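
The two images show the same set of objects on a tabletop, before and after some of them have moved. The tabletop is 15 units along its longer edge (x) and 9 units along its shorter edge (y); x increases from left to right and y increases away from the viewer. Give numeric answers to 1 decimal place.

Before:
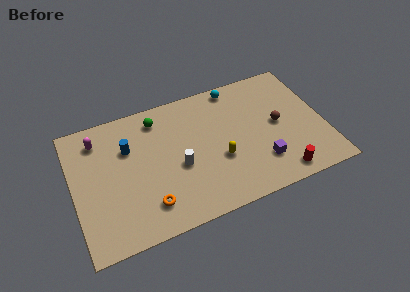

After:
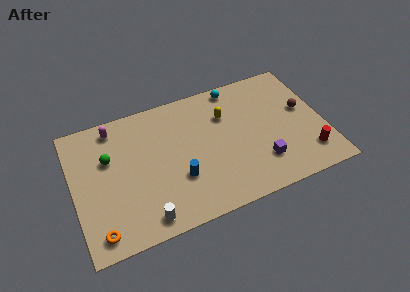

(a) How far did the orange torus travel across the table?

3.1

From (4.2, 1.9) to (1.2, 1.2), the orange torus covered √(3.0² + 0.7²) ≈ 3.1 units.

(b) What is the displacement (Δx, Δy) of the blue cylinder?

(2.7, -3.1)

From the two frames, the blue cylinder sits at roughly (3.4, 6.1) before and (6.1, 3.0) after.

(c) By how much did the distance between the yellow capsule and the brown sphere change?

+0.9

The distance was about 3.9 in the first image and 4.8 in the second, so they moved 0.9 units further apart.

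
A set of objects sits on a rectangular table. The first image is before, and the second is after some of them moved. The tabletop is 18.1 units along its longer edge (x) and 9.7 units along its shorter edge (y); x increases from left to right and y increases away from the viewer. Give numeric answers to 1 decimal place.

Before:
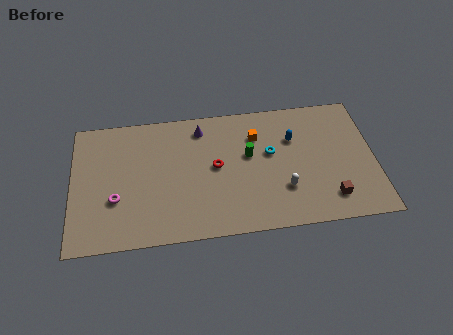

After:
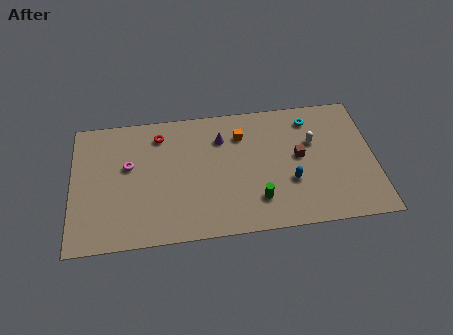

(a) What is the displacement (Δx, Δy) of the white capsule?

(1.9, 3.3)

The white capsule was at about (12.6, 2.9) and moved to about (14.5, 6.2).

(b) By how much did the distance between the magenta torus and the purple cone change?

-1.2

Before: roughly 7.0 units apart; after: 5.8. That's 1.2 units closer together.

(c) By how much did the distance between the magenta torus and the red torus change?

-3.4

Before: roughly 6.2 units apart; after: 2.8. That's 3.4 units closer together.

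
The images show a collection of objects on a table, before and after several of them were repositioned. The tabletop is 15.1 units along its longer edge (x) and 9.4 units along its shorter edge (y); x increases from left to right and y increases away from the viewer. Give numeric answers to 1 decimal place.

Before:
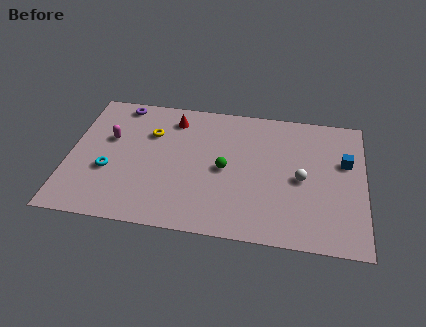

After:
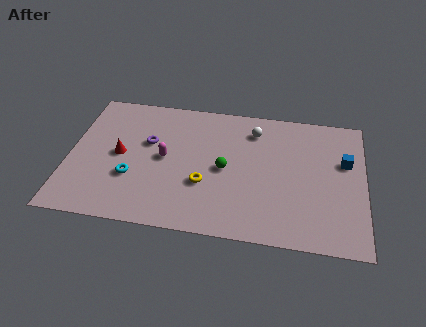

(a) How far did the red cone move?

4.0

The red cone was near (5.2, 7.7) before and (2.6, 4.7) after, so it travelled √(2.6² + 3.0²) ≈ 4.0 units.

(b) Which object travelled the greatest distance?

the yellow torus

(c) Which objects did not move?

the blue cube and the green sphere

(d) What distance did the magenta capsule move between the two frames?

3.1

From (2.0, 5.8) to (4.9, 4.8), the magenta capsule covered √(2.9² + 1.0²) ≈ 3.1 units.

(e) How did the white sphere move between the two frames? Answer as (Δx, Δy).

(-2.5, 3.1)

From the two frames, the white sphere sits at roughly (11.9, 4.4) before and (9.4, 7.5) after.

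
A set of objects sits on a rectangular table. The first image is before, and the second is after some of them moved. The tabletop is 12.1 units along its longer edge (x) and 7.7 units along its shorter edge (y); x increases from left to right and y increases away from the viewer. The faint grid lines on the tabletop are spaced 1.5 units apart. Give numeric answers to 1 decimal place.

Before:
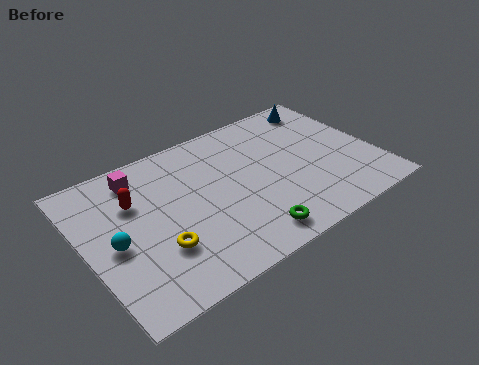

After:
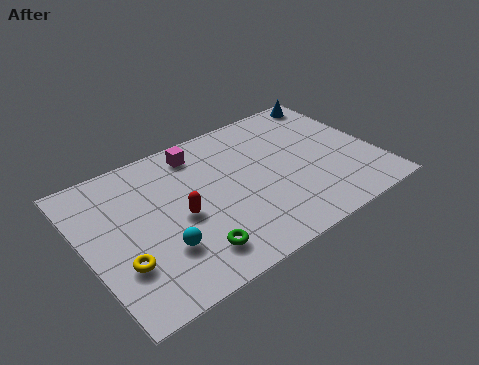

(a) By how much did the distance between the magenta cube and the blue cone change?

-2.0

Before: roughly 8.0 units apart; after: 6.0. That's 2.0 units closer together.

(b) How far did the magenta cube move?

2.5

The magenta cube was near (2.6, 6.4) before and (5.1, 6.5) after, so it travelled √(2.5² + 0.1²) ≈ 2.5 units.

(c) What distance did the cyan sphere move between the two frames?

2.1

The cyan sphere was near (1.1, 3.5) before and (2.8, 2.3) after, so it travelled √(1.7² + 1.2²) ≈ 2.1 units.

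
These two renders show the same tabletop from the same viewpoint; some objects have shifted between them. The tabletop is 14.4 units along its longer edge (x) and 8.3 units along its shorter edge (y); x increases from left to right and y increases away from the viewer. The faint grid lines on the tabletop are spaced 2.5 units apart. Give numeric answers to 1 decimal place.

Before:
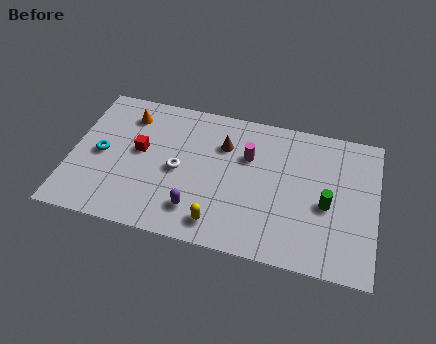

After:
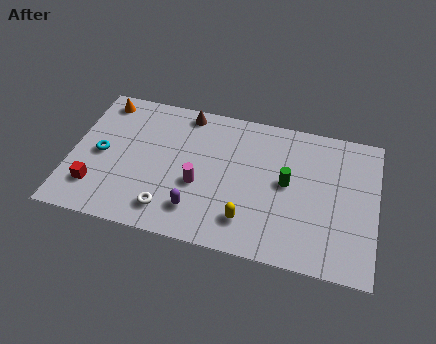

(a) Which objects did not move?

the purple capsule and the cyan torus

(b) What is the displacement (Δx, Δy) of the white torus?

(-0.3, -2.4)

From the two frames, the white torus sits at roughly (5.1, 3.9) before and (4.8, 1.5) after.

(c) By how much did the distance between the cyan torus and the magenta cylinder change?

-2.3

The distance was about 7.1 in the first image and 4.8 in the second, so they moved 2.3 units closer together.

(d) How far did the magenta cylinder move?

3.1

The magenta cylinder was near (8.3, 5.5) before and (6.1, 3.3) after, so it travelled √(2.2² + 2.2²) ≈ 3.1 units.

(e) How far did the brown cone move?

2.4

The brown cone was near (7.1, 5.9) before and (5.2, 7.4) after, so it travelled √(1.9² + 1.5²) ≈ 2.4 units.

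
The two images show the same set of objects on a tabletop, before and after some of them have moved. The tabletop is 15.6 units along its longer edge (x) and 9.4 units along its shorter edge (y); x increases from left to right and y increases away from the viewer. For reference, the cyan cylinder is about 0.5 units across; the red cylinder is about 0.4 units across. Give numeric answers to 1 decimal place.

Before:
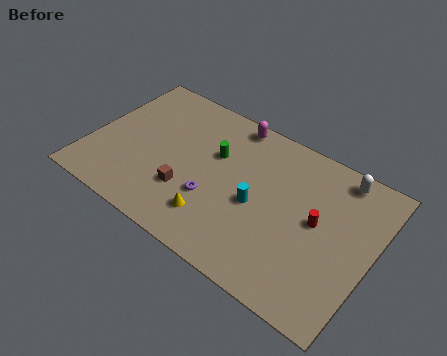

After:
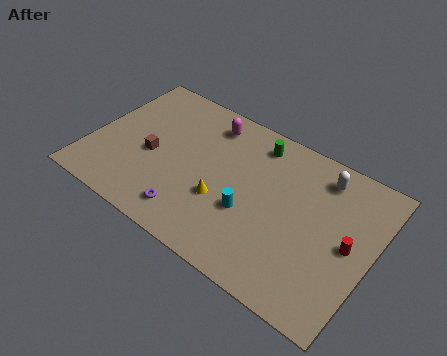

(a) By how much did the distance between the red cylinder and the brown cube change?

+3.8

Before: roughly 7.2 units apart; after: 11.0. That's 3.8 units further apart.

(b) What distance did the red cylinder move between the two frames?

1.8

The red cylinder was near (12.6, 5.0) before and (14.4, 4.6) after, so it travelled √(1.8² + 0.4²) ≈ 1.8 units.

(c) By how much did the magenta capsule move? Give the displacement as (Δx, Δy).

(-1.2, -0.7)

The magenta capsule started near (7.2, 8.5) and ended near (6.0, 7.8).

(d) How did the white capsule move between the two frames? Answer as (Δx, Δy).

(-0.9, -0.5)

The white capsule was at about (13.3, 8.3) and moved to about (12.4, 7.8).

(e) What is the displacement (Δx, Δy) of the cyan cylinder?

(-0.3, -0.7)

The cyan cylinder started near (9.4, 4.2) and ended near (9.1, 3.5).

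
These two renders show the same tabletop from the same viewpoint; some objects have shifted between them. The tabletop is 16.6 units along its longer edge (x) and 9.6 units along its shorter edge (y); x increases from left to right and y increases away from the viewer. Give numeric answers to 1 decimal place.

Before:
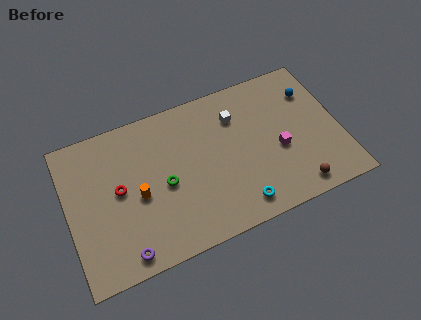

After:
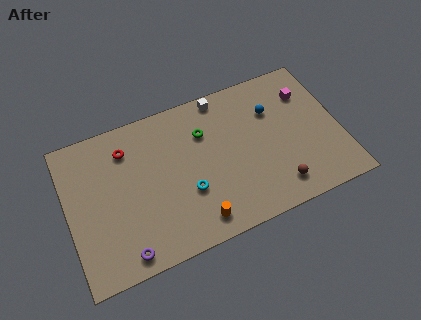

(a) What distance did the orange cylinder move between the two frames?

4.3

The orange cylinder was near (4.2, 4.3) before and (7.4, 1.4) after, so it travelled √(3.2² + 2.9²) ≈ 4.3 units.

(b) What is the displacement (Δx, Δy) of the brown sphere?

(-1.1, 0.5)

The brown sphere was at about (13.5, 1.2) and moved to about (12.4, 1.7).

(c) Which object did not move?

the purple torus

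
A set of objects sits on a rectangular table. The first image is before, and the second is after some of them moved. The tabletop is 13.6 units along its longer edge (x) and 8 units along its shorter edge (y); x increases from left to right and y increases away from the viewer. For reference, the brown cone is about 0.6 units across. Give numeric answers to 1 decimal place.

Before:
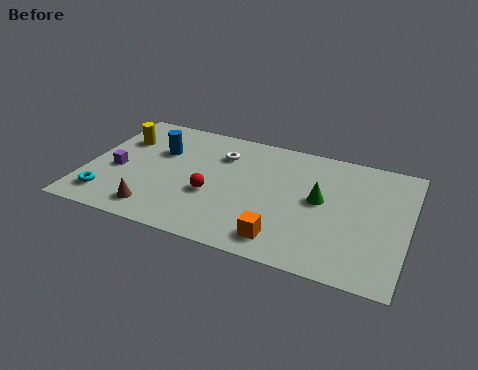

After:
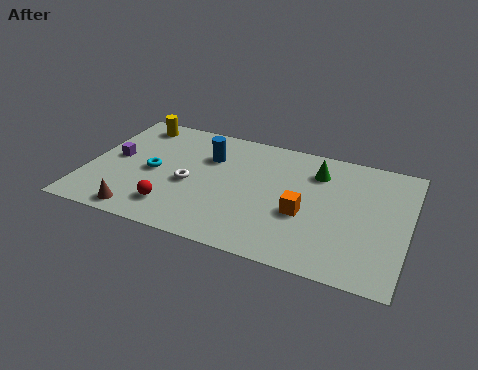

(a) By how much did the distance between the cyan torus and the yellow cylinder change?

-0.8

The distance was about 4.1 in the first image and 3.3 in the second, so they moved 0.8 units closer together.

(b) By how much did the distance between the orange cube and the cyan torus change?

-1.0

Before: roughly 7.5 units apart; after: 6.5. That's 1.0 units closer together.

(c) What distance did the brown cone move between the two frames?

0.7

The brown cone was near (3.2, 1.3) before and (2.6, 0.9) after, so it travelled √(0.6² + 0.4²) ≈ 0.7 units.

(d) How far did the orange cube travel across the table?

2.0

From (8.6, 1.3) to (9.3, 3.2), the orange cube covered √(0.7² + 1.9²) ≈ 2.0 units.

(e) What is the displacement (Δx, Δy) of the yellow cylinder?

(0.4, 1.3)

The yellow cylinder was at about (1.2, 5.6) and moved to about (1.6, 6.9).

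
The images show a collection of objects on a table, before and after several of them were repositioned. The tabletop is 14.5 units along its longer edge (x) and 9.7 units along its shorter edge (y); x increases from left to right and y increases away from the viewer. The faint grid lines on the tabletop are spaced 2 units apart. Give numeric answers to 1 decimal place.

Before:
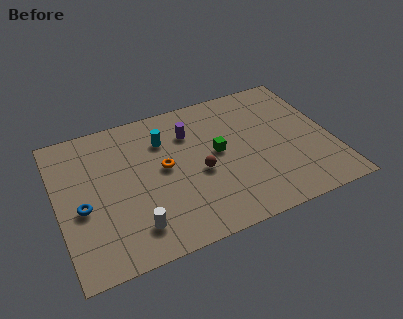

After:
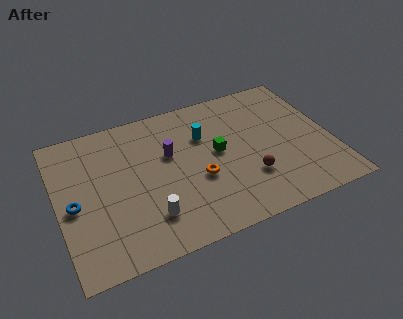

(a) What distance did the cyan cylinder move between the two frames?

2.2

From (5.8, 7.1) to (7.9, 6.6), the cyan cylinder covered √(2.1² + 0.5²) ≈ 2.2 units.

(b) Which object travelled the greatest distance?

the brown sphere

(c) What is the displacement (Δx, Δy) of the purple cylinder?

(-1.2, -1.1)

The purple cylinder was at about (7.2, 7.1) and moved to about (6.0, 6.0).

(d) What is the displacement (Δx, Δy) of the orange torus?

(1.7, -1.4)

From the two frames, the orange torus sits at roughly (5.6, 5.2) before and (7.3, 3.8) after.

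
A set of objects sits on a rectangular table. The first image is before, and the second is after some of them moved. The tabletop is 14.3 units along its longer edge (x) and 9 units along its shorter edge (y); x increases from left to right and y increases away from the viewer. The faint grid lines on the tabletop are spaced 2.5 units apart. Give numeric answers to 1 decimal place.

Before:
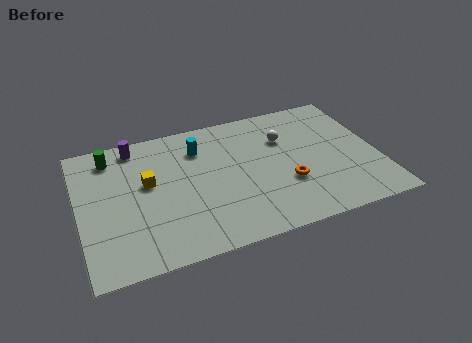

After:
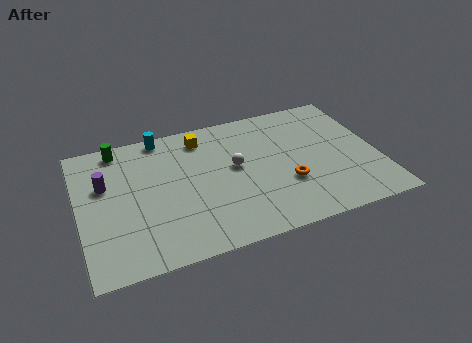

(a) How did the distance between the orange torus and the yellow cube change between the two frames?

-1.1

Before: roughly 6.8 units apart; after: 5.7. That's 1.1 units closer together.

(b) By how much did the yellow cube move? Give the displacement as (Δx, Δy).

(2.8, 2.3)

The yellow cube was at about (3.3, 5.2) and moved to about (6.1, 7.5).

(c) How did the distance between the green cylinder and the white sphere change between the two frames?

-2.2

Before: roughly 8.4 units apart; after: 6.2. That's 2.2 units closer together.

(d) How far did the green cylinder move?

0.6

The green cylinder was near (1.7, 7.5) before and (2.1, 8.0) after, so it travelled √(0.4² + 0.5²) ≈ 0.6 units.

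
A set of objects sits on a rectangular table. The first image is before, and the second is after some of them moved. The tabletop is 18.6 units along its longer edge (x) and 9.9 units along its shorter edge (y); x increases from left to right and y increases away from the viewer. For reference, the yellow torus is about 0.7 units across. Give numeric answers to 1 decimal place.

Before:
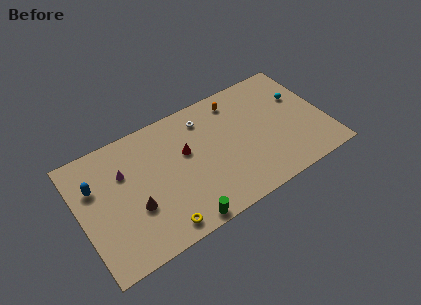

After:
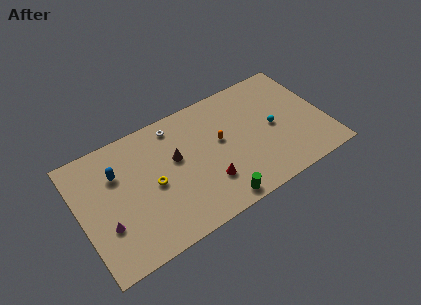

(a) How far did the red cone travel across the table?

3.4

The red cone moved from about (8.1, 6.0) to (9.3, 2.8), a distance of √(1.2² + 3.2²) ≈ 3.4.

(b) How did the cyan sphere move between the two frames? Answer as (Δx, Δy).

(-2.3, -1.6)

The cyan sphere started near (17.0, 6.4) and ended near (14.7, 4.8).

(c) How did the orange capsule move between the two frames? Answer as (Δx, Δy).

(-1.6, -2.7)

The orange capsule was at about (12.3, 8.3) and moved to about (10.7, 5.6).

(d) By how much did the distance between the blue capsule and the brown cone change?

+0.4

The distance was about 4.0 in the first image and 4.4 in the second, so they moved 0.4 units further apart.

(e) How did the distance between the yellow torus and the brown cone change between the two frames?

-0.6

Before: roughly 2.8 units apart; after: 2.2. That's 0.6 units closer together.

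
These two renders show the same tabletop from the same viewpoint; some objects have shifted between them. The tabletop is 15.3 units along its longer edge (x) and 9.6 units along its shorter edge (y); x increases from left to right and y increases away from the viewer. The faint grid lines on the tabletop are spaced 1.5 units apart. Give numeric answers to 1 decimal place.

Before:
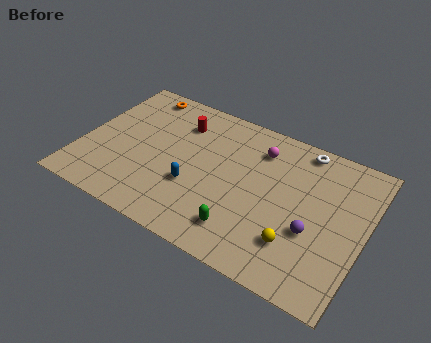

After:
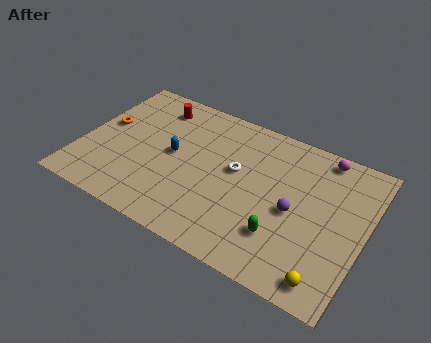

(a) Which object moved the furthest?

the white torus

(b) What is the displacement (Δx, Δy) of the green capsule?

(2.0, 0.7)

The green capsule was at about (9.2, 1.9) and moved to about (11.2, 2.6).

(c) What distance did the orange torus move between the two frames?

3.4

The orange torus was near (2.4, 8.5) before and (1.0, 5.4) after, so it travelled √(1.4² + 3.1²) ≈ 3.4 units.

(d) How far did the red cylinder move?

1.6

The red cylinder moved from about (4.9, 7.3) to (3.4, 7.9), a distance of √(1.5² + 0.6²) ≈ 1.6.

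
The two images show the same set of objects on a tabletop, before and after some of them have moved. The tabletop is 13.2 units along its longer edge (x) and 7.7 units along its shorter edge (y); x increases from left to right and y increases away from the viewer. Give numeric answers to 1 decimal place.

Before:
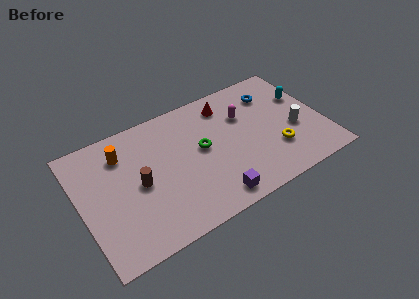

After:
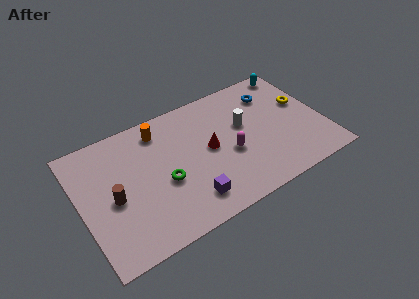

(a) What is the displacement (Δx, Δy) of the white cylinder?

(-2.6, 1.5)

From the two frames, the white cylinder sits at roughly (11.6, 3.1) before and (9.0, 4.6) after.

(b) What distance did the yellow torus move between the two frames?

3.0

From (10.4, 2.3) to (12.3, 4.6), the yellow torus covered √(1.9² + 2.3²) ≈ 3.0 units.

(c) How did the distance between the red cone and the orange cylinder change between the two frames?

-2.4

Before: roughly 5.8 units apart; after: 3.4. That's 2.4 units closer together.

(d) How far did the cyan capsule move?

1.9

From (12.4, 5.0) to (12.2, 6.9), the cyan capsule covered √(0.2² + 1.9²) ≈ 1.9 units.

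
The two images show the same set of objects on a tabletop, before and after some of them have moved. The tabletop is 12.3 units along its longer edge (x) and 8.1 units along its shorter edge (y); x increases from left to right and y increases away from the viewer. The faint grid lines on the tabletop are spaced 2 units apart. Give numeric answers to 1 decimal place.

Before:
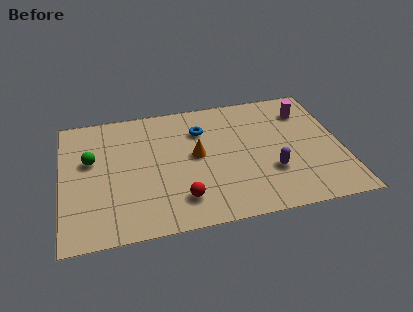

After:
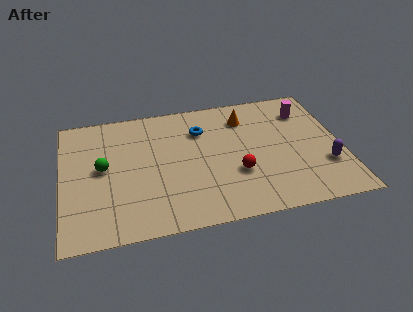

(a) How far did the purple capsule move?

2.4

The purple capsule was near (9.1, 2.6) before and (11.5, 2.5) after, so it travelled √(2.4² + 0.1²) ≈ 2.4 units.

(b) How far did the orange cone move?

3.0

From (5.9, 4.3) to (8.2, 6.3), the orange cone covered √(2.3² + 2.0²) ≈ 3.0 units.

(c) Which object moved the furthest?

the orange cone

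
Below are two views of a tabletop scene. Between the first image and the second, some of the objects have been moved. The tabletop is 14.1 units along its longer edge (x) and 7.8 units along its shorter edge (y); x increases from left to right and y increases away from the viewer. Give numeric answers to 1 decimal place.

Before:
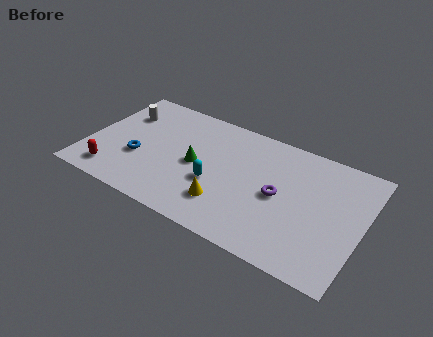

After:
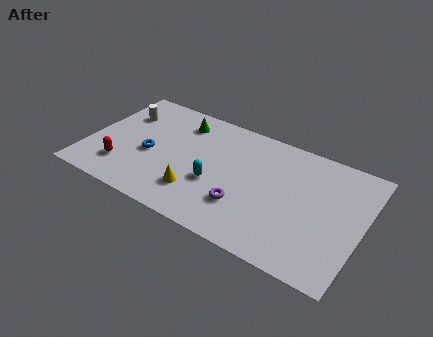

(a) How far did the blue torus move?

0.7

The blue torus moved from about (2.7, 2.9) to (3.2, 3.4), a distance of √(0.5² + 0.5²) ≈ 0.7.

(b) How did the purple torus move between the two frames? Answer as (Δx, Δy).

(-1.6, -1.5)

The purple torus was at about (9.9, 3.8) and moved to about (8.3, 2.3).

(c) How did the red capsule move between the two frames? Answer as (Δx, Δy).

(0.4, 0.6)

From the two frames, the red capsule sits at roughly (1.6, 1.3) before and (2.0, 1.9) after.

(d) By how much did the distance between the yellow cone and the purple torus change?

-0.7

The distance was about 3.1 in the first image and 2.4 in the second, so they moved 0.7 units closer together.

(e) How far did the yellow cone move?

1.5

From (7.4, 2.0) to (5.9, 2.0), the yellow cone covered √(1.5² + 0.0²) ≈ 1.5 units.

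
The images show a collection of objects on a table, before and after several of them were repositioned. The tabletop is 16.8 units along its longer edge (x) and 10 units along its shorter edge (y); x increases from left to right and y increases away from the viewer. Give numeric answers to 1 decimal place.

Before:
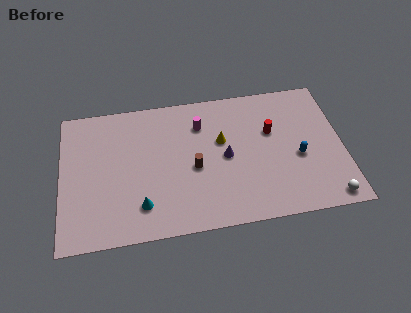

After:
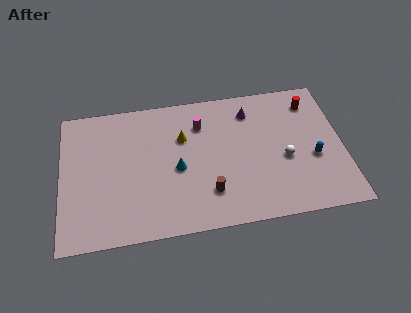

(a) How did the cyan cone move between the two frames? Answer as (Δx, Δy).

(2.2, 2.3)

From the two frames, the cyan cone sits at roughly (4.7, 2.2) before and (6.9, 4.5) after.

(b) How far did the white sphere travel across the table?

4.0

The white sphere was near (15.7, 1.0) before and (13.3, 4.2) after, so it travelled √(2.4² + 3.2²) ≈ 4.0 units.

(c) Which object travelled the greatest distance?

the white sphere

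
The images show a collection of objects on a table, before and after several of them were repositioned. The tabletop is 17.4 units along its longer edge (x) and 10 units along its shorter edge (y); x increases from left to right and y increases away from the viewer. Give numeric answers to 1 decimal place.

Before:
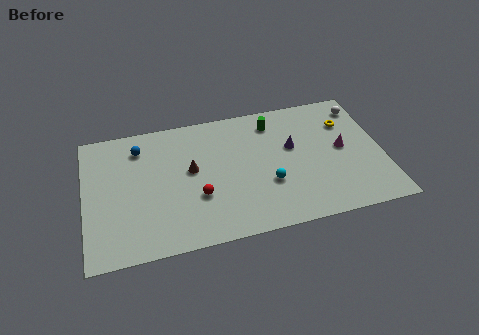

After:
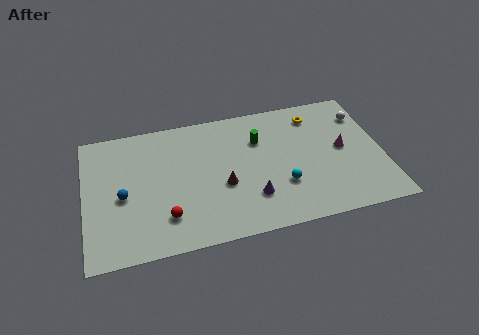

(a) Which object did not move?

the magenta cone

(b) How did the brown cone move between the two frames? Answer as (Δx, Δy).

(1.8, -1.6)

The brown cone started near (6.2, 5.6) and ended near (8.0, 4.0).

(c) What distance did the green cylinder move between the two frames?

1.5

The green cylinder moved from about (11.2, 8.2) to (10.3, 7.0), a distance of √(0.9² + 1.2²) ≈ 1.5.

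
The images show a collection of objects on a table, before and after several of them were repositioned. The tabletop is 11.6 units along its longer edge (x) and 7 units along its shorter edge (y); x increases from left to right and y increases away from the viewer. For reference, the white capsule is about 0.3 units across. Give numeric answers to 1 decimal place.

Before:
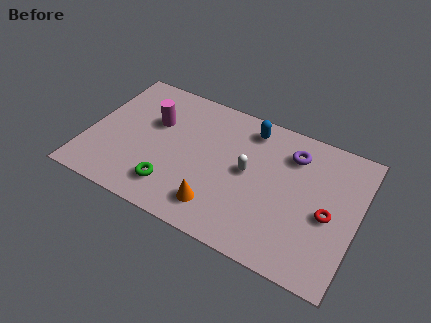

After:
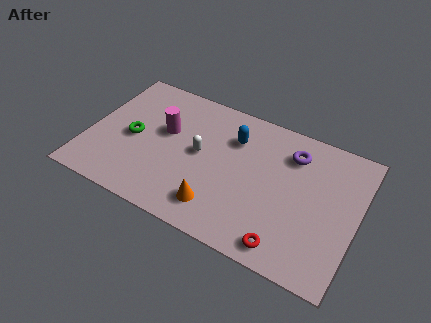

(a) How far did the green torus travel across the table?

2.7

From (3.9, 1.5) to (1.9, 3.3), the green torus covered √(2.0² + 1.8²) ≈ 2.7 units.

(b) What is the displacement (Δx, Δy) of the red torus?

(-1.5, -2.2)

The red torus was at about (10.4, 3.1) and moved to about (8.9, 0.9).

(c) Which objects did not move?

the purple torus and the orange cone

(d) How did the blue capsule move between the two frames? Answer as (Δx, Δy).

(-0.6, -0.8)

The blue capsule started near (6.7, 5.9) and ended near (6.1, 5.1).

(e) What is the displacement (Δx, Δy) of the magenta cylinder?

(0.5, -0.3)

The magenta cylinder started near (2.7, 4.5) and ended near (3.2, 4.2).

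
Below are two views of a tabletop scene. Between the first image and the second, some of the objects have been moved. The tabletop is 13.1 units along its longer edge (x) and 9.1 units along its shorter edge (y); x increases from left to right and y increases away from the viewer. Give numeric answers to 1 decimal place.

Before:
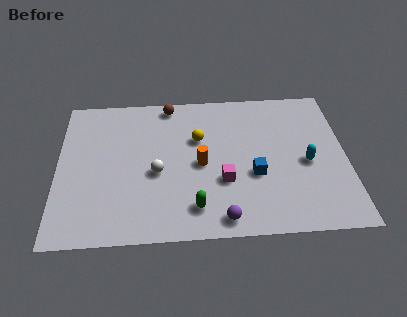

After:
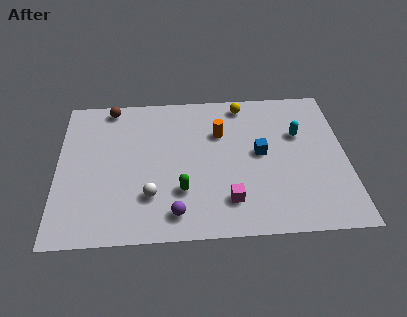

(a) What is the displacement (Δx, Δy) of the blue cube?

(0.3, 1.3)

The blue cube was at about (8.9, 3.5) and moved to about (9.2, 4.8).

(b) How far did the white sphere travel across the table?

1.4

The white sphere moved from about (4.5, 3.9) to (4.2, 2.5), a distance of √(0.3² + 1.4²) ≈ 1.4.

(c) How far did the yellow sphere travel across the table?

3.0

From (6.4, 5.9) to (8.5, 8.0), the yellow sphere covered √(2.1² + 2.1²) ≈ 3.0 units.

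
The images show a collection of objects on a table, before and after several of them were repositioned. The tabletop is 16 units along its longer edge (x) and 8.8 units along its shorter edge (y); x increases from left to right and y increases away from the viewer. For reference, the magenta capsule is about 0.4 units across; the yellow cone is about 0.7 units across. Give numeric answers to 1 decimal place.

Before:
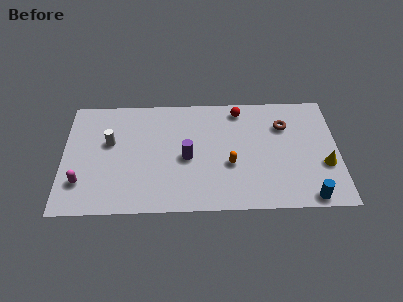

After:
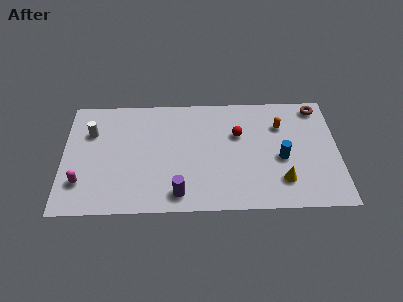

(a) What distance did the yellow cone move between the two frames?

2.7

The yellow cone moved from about (15.2, 3.2) to (12.7, 2.1), a distance of √(2.5² + 1.1²) ≈ 2.7.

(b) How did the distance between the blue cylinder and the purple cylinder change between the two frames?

-1.2

The distance was about 7.7 in the first image and 6.5 in the second, so they moved 1.2 units closer together.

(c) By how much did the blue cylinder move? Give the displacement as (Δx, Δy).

(-1.5, 3.0)

From the two frames, the blue cylinder sits at roughly (14.2, 0.8) before and (12.7, 3.8) after.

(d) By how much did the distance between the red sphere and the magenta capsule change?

-0.9

Before: roughly 10.6 units apart; after: 9.7. That's 0.9 units closer together.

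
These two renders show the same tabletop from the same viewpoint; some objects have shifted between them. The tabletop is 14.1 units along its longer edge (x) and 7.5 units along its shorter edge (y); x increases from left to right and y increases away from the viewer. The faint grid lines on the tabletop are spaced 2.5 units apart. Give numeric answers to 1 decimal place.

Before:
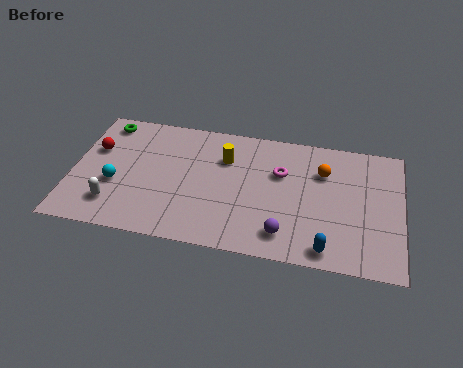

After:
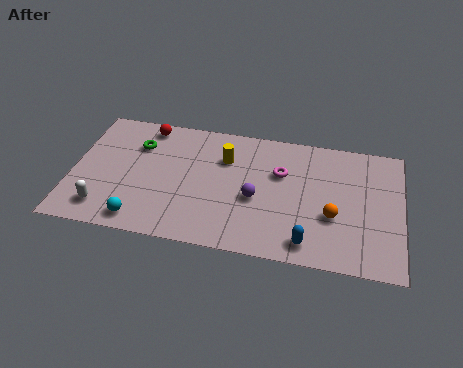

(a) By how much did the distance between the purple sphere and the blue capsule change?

+1.2

Before: roughly 1.9 units apart; after: 3.1. That's 1.2 units further apart.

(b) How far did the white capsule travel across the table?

0.5

The white capsule was near (1.9, 1.7) before and (1.5, 1.4) after, so it travelled √(0.4² + 0.3²) ≈ 0.5 units.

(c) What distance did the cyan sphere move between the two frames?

2.2

From (1.9, 2.9) to (3.1, 1.0), the cyan sphere covered √(1.2² + 1.9²) ≈ 2.2 units.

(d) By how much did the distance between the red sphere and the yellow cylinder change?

-1.9

Before: roughly 5.6 units apart; after: 3.7. That's 1.9 units closer together.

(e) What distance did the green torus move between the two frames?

1.9

The green torus was near (1.2, 6.5) before and (2.7, 5.4) after, so it travelled √(1.5² + 1.1²) ≈ 1.9 units.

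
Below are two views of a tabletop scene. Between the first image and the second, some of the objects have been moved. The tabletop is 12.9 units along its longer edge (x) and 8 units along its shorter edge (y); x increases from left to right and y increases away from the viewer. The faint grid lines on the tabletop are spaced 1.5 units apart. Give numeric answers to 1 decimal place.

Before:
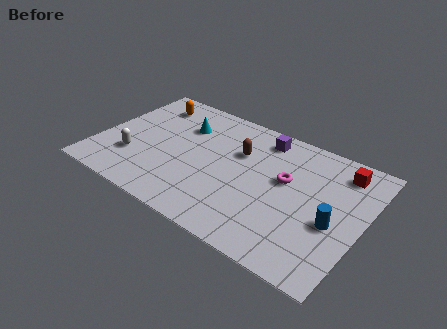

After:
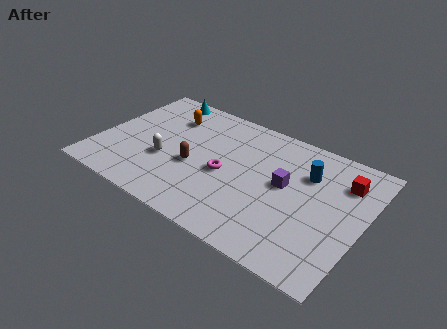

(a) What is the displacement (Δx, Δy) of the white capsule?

(1.5, 0.6)

The white capsule was at about (1.9, 2.4) and moved to about (3.4, 3.0).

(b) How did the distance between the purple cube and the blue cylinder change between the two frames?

-3.8

The distance was about 5.3 in the first image and 1.5 in the second, so they moved 3.8 units closer together.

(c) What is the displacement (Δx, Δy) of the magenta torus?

(-2.8, -1.1)

The magenta torus was at about (9.1, 4.7) and moved to about (6.3, 3.6).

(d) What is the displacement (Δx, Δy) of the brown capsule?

(-1.9, -2.0)

From the two frames, the brown capsule sits at roughly (6.7, 5.3) before and (4.8, 3.3) after.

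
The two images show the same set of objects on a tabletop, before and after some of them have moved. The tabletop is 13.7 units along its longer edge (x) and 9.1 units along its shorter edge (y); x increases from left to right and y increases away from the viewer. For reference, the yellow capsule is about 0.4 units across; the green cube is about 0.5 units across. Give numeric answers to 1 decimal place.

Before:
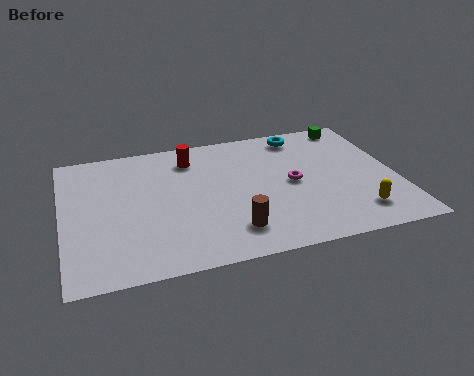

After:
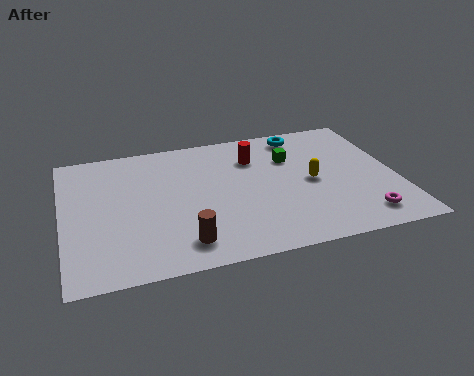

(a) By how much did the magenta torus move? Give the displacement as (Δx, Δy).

(2.6, -3.0)

The magenta torus started near (9.4, 4.5) and ended near (12.0, 1.5).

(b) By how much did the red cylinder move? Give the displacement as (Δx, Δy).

(2.6, -0.6)

The red cylinder was at about (5.4, 7.3) and moved to about (8.0, 6.7).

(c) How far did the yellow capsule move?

3.1

The yellow capsule was near (11.8, 1.8) before and (10.2, 4.4) after, so it travelled √(1.6² + 2.6²) ≈ 3.1 units.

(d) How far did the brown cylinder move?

2.0

The brown cylinder was near (6.7, 1.9) before and (4.7, 1.6) after, so it travelled √(2.0² + 0.3²) ≈ 2.0 units.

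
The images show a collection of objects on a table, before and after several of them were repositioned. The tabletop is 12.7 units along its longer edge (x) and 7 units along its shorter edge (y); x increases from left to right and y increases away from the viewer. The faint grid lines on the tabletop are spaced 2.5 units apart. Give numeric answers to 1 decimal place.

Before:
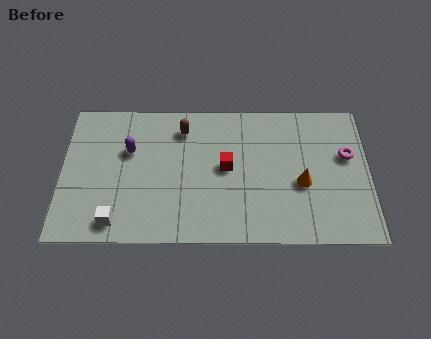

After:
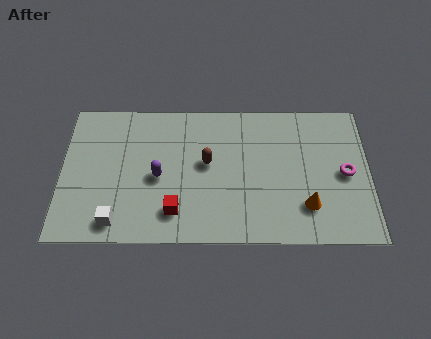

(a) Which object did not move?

the white cube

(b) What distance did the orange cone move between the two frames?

1.1

The orange cone was near (9.9, 2.9) before and (10.1, 1.8) after, so it travelled √(0.2² + 1.1²) ≈ 1.1 units.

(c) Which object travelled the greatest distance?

the red cube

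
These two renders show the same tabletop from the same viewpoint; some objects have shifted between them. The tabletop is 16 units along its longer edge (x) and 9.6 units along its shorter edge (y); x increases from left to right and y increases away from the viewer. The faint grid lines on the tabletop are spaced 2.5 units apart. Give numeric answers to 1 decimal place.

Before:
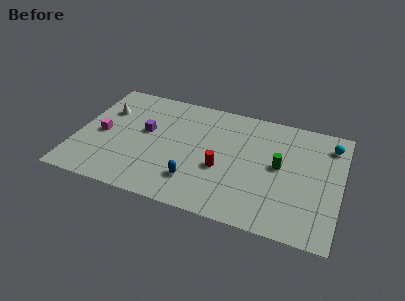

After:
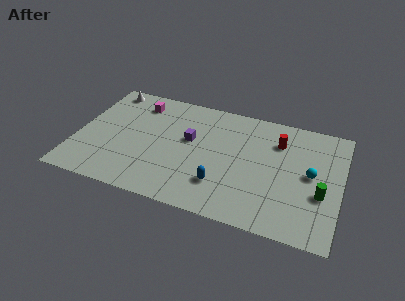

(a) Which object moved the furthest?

the red cylinder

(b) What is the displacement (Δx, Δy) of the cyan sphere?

(-1.0, -2.8)

The cyan sphere was at about (15.2, 7.8) and moved to about (14.2, 5.0).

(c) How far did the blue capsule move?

1.6

From (7.4, 2.3) to (9.0, 2.5), the blue capsule covered √(1.6² + 0.2²) ≈ 1.6 units.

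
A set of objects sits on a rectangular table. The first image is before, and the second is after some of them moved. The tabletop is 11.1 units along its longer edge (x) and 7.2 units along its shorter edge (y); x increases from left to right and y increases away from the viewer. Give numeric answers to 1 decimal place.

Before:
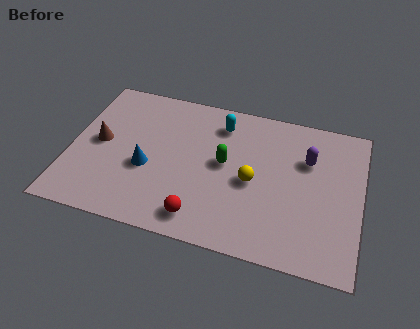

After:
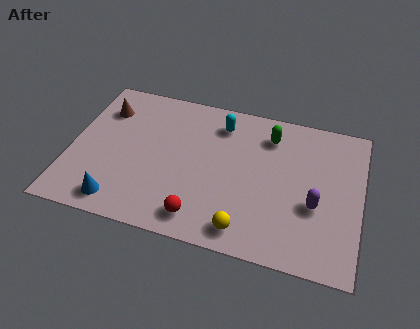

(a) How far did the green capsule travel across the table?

2.4

The green capsule moved from about (5.9, 3.9) to (7.5, 5.7), a distance of √(1.6² + 1.8²) ≈ 2.4.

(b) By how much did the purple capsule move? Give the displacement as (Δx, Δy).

(0.4, -2.1)

From the two frames, the purple capsule sits at roughly (9.0, 4.9) before and (9.4, 2.8) after.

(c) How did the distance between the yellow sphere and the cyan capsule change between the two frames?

+2.1

The distance was about 2.9 in the first image and 5.0 in the second, so they moved 2.1 units further apart.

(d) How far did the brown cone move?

1.7

The brown cone was near (1.1, 3.7) before and (1.1, 5.4) after, so it travelled √(0.0² + 1.7²) ≈ 1.7 units.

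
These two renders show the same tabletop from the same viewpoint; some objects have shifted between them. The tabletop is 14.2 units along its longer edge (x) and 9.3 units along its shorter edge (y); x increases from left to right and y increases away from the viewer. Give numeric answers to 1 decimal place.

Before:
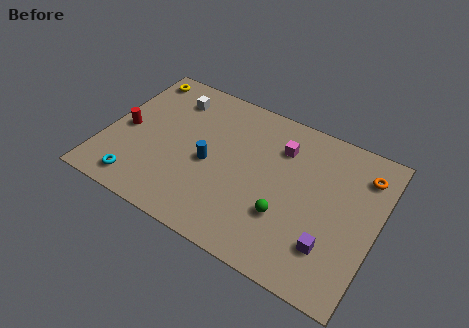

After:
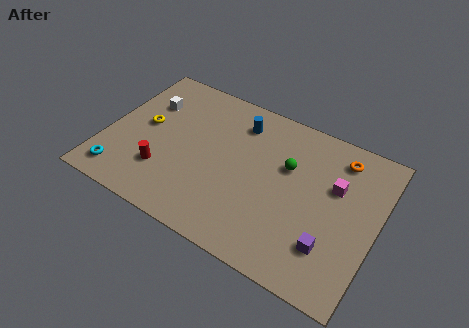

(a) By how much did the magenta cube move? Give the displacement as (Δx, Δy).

(3.0, -1.0)

The magenta cube started near (8.9, 6.9) and ended near (11.9, 5.9).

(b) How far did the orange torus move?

1.4

The orange torus was near (13.2, 7.3) before and (11.9, 7.7) after, so it travelled √(1.3² + 0.4²) ≈ 1.4 units.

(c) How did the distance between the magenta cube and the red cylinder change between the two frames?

+0.9

Before: roughly 8.3 units apart; after: 9.2. That's 0.9 units further apart.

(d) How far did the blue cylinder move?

3.4

The blue cylinder was near (5.5, 4.2) before and (6.6, 7.4) after, so it travelled √(1.1² + 3.2²) ≈ 3.4 units.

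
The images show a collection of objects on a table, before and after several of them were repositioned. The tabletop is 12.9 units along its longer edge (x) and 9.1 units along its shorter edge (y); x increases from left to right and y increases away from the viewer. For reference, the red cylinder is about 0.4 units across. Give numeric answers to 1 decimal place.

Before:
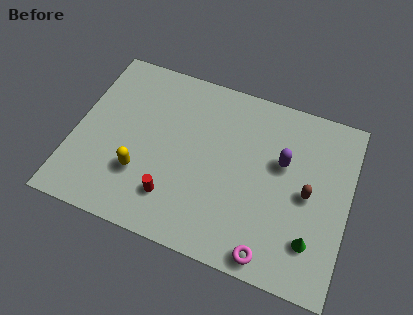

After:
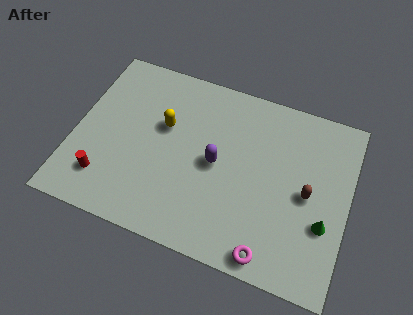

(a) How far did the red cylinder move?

3.2

From (4.9, 2.1) to (1.7, 2.0), the red cylinder covered √(3.2² + 0.1²) ≈ 3.2 units.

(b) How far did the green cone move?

1.1

From (11.4, 2.2) to (11.9, 3.2), the green cone covered √(0.5² + 1.0²) ≈ 1.1 units.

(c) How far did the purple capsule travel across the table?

3.2

The purple capsule moved from about (9.7, 5.6) to (6.7, 4.5), a distance of √(3.0² + 1.1²) ≈ 3.2.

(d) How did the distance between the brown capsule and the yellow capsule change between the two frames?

-0.9

Before: roughly 7.9 units apart; after: 7.0. That's 0.9 units closer together.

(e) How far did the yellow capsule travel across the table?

2.9

The yellow capsule was near (3.3, 2.8) before and (4.1, 5.6) after, so it travelled √(0.8² + 2.8²) ≈ 2.9 units.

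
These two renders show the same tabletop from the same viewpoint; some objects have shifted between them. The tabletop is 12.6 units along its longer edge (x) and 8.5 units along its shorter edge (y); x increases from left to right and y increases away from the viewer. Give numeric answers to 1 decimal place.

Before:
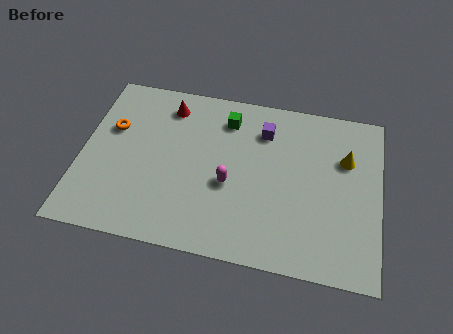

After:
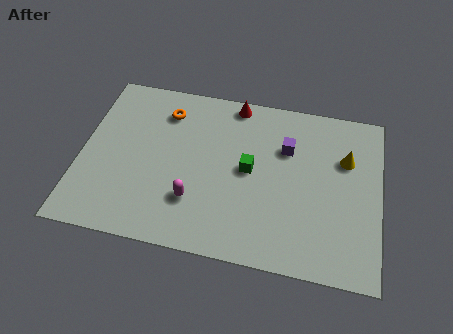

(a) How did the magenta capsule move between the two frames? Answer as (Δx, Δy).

(-1.4, -1.1)

The magenta capsule started near (6.3, 3.5) and ended near (4.9, 2.4).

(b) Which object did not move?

the yellow cone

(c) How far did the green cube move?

2.6

The green cube moved from about (6.0, 6.8) to (7.1, 4.4), a distance of √(1.1² + 2.4²) ≈ 2.6.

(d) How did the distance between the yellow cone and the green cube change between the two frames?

-1.0

The distance was about 5.2 in the first image and 4.2 in the second, so they moved 1.0 units closer together.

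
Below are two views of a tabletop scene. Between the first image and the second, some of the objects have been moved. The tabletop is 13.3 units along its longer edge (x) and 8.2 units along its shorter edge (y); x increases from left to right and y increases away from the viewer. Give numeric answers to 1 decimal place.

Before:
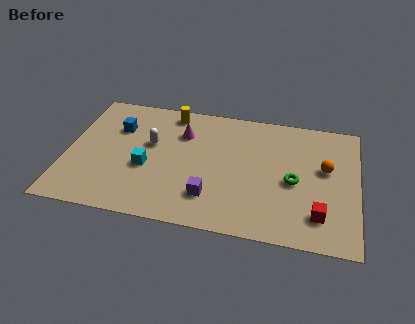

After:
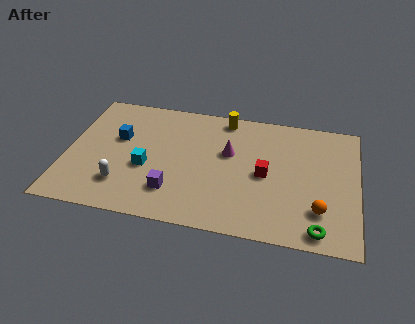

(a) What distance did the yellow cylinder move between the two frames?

2.5

The yellow cylinder moved from about (4.6, 7.2) to (7.1, 7.3), a distance of √(2.5² + 0.1²) ≈ 2.5.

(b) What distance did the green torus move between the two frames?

3.0

The green torus moved from about (10.4, 3.7) to (11.6, 0.9), a distance of √(1.2² + 2.8²) ≈ 3.0.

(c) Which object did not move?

the cyan cube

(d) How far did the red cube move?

3.3

The red cube was near (11.6, 1.8) before and (9.1, 3.9) after, so it travelled √(2.5² + 2.1²) ≈ 3.3 units.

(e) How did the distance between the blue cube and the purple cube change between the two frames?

-1.8

The distance was about 5.8 in the first image and 4.0 in the second, so they moved 1.8 units closer together.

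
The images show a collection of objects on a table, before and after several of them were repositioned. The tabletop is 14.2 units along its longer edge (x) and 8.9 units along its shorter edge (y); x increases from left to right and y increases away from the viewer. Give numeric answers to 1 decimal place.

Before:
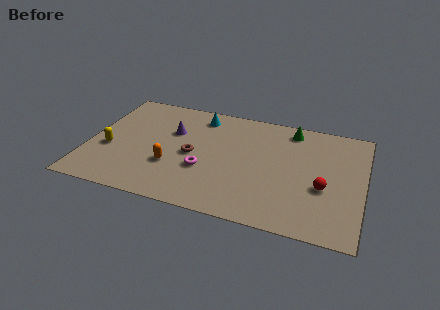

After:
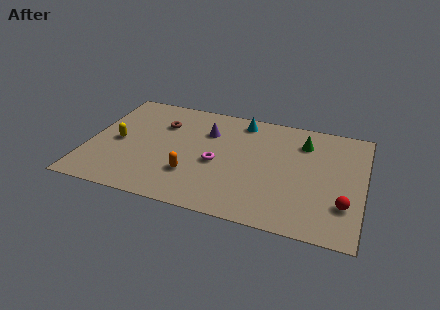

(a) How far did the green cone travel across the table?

1.1

From (10.3, 7.7) to (11.0, 6.8), the green cone covered √(0.7² + 0.9²) ≈ 1.1 units.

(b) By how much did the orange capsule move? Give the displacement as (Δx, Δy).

(1.1, -0.4)

From the two frames, the orange capsule sits at roughly (4.4, 3.0) before and (5.5, 2.6) after.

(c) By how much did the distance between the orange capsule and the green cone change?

-0.6

The distance was about 7.5 in the first image and 6.9 in the second, so they moved 0.6 units closer together.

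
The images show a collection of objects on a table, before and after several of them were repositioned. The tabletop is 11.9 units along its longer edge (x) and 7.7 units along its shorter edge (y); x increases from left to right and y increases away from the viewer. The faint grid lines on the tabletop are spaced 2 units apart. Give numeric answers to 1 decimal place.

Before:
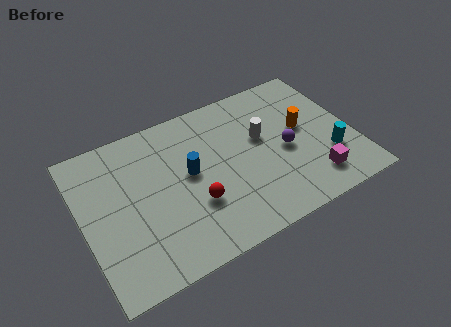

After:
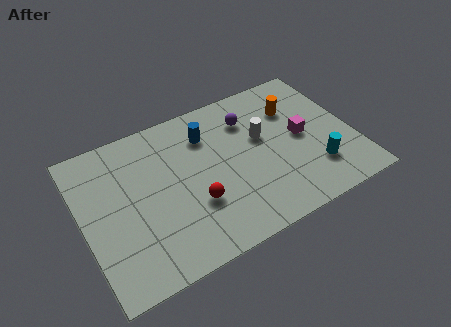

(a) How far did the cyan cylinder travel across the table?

0.8

From (10.7, 2.4) to (10.0, 2.0), the cyan cylinder covered √(0.7² + 0.4²) ≈ 0.8 units.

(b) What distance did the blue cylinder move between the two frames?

1.9

The blue cylinder was near (4.7, 4.2) before and (5.7, 5.8) after, so it travelled √(1.0² + 1.6²) ≈ 1.9 units.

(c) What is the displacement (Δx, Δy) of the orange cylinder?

(-0.2, 1.2)

From the two frames, the orange cylinder sits at roughly (9.8, 4.3) before and (9.6, 5.5) after.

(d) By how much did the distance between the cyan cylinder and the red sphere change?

-0.7

They were about 6.0 units apart before and 5.3 after — 0.7 units closer together.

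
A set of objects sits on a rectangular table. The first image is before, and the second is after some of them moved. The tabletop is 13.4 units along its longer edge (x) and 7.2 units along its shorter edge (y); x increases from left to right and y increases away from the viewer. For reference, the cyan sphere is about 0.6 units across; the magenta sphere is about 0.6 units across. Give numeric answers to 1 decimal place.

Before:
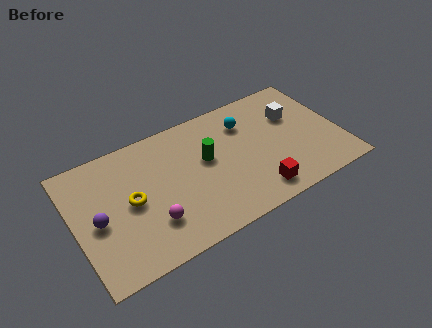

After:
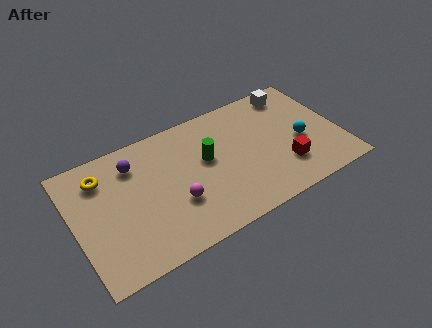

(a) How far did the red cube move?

1.8

The red cube moved from about (8.8, 1.2) to (10.4, 2.0), a distance of √(1.6² + 0.8²) ≈ 1.8.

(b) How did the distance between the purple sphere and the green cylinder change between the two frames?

-1.9

Before: roughly 5.7 units apart; after: 3.8. That's 1.9 units closer together.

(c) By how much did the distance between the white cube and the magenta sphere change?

-0.6

Before: roughly 8.2 units apart; after: 7.6. That's 0.6 units closer together.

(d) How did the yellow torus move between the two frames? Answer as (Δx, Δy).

(-1.2, 2.0)

The yellow torus was at about (2.8, 3.6) and moved to about (1.6, 5.6).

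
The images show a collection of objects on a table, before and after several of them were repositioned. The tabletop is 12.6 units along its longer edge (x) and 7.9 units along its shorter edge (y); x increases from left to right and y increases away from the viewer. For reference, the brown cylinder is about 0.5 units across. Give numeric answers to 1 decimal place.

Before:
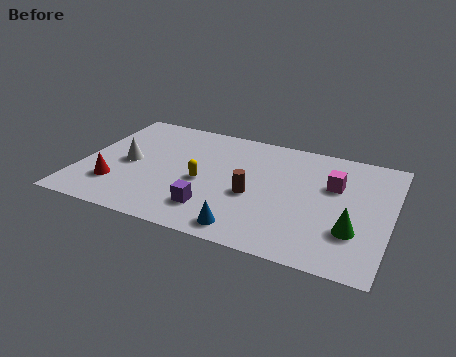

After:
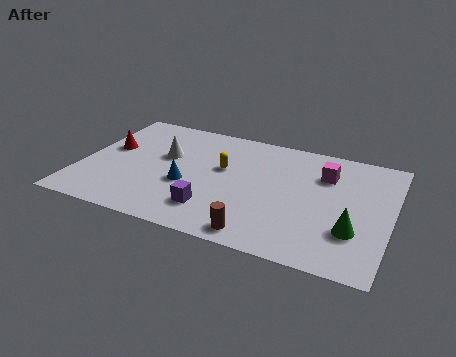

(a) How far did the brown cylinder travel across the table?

2.5

The brown cylinder moved from about (7.1, 3.3) to (7.6, 0.9), a distance of √(0.5² + 2.4²) ≈ 2.5.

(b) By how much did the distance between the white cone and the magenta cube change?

-1.8

They were about 8.4 units apart before and 6.6 after — 1.8 units closer together.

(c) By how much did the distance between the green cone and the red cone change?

+0.8

Before: roughly 9.6 units apart; after: 10.4. That's 0.8 units further apart.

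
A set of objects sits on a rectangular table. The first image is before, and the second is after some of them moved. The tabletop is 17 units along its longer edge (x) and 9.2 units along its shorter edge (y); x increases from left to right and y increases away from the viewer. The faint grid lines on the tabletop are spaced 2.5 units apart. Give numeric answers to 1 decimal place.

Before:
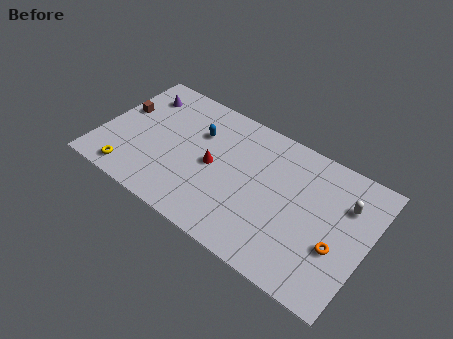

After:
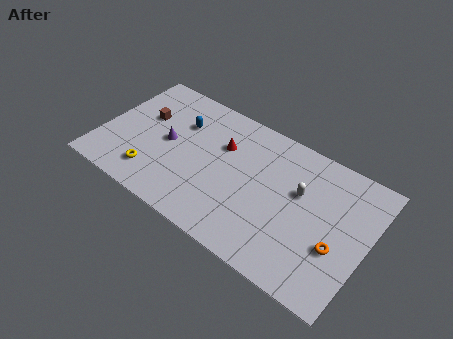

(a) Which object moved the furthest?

the purple cone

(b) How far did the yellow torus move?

1.5

From (2.4, 1.2) to (3.7, 1.9), the yellow torus covered √(1.3² + 0.7²) ≈ 1.5 units.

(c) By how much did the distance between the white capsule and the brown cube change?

-4.2

Before: roughly 14.4 units apart; after: 10.2. That's 4.2 units closer together.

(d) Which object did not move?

the orange torus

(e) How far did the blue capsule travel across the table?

1.2

The blue capsule moved from about (5.9, 6.3) to (4.7, 6.4), a distance of √(1.2² + 0.1²) ≈ 1.2.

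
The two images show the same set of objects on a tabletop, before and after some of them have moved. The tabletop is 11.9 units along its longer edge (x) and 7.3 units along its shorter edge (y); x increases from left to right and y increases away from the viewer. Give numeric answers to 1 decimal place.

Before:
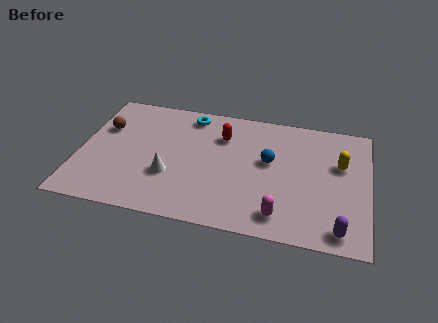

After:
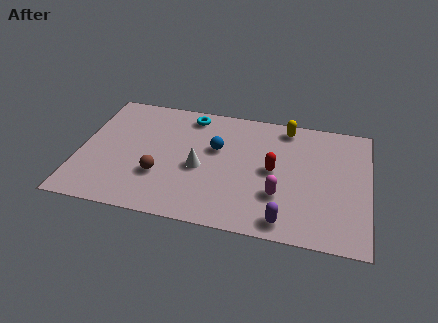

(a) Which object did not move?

the cyan torus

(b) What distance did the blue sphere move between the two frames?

2.2

From (7.8, 4.2) to (5.6, 4.5), the blue sphere covered √(2.2² + 0.3²) ≈ 2.2 units.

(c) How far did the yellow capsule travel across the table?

2.9

The yellow capsule moved from about (10.7, 4.6) to (8.4, 6.4), a distance of √(2.3² + 1.8²) ≈ 2.9.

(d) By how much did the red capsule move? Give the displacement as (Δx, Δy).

(2.2, -1.6)

The red capsule started near (5.8, 5.3) and ended near (8.0, 3.7).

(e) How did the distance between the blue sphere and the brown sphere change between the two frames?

-3.9

Before: roughly 6.9 units apart; after: 3.0. That's 3.9 units closer together.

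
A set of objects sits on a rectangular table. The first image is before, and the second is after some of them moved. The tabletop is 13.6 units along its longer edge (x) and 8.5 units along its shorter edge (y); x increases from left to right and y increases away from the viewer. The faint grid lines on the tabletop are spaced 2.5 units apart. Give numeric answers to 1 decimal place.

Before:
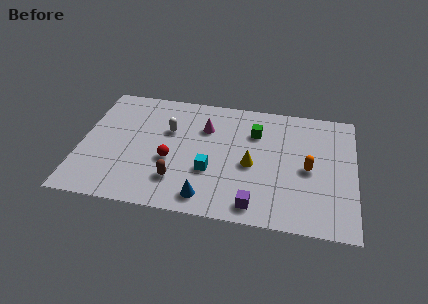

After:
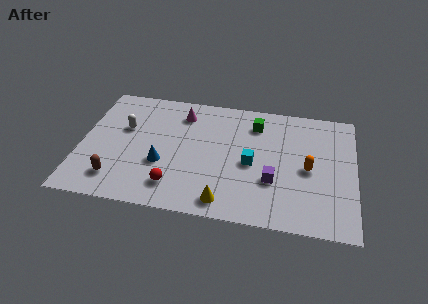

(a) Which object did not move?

the orange capsule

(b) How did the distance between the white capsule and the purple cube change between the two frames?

+1.6

They were about 6.3 units apart before and 7.9 after — 1.6 units further apart.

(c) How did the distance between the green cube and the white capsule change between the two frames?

+2.3

Before: roughly 4.3 units apart; after: 6.6. That's 2.3 units further apart.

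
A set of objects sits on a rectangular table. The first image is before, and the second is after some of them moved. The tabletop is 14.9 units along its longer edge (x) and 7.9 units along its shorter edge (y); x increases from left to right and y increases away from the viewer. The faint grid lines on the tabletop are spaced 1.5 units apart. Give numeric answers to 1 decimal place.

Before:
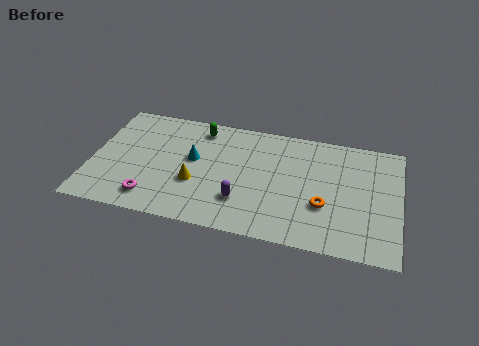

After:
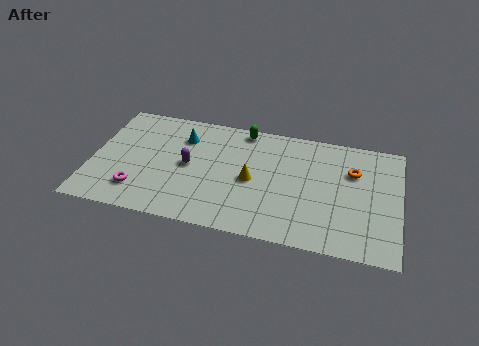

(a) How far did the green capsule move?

2.1

The green capsule moved from about (5.1, 6.7) to (7.2, 7.1), a distance of √(2.1² + 0.4²) ≈ 2.1.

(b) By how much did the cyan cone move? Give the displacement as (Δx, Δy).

(-0.6, 1.4)

From the two frames, the cyan cone sits at roughly (4.9, 4.5) before and (4.3, 5.9) after.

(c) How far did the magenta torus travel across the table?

0.8

From (3.1, 1.4) to (2.4, 1.8), the magenta torus covered √(0.7² + 0.4²) ≈ 0.8 units.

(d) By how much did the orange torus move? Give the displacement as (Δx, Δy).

(1.3, 2.6)

The orange torus started near (11.3, 2.8) and ended near (12.6, 5.4).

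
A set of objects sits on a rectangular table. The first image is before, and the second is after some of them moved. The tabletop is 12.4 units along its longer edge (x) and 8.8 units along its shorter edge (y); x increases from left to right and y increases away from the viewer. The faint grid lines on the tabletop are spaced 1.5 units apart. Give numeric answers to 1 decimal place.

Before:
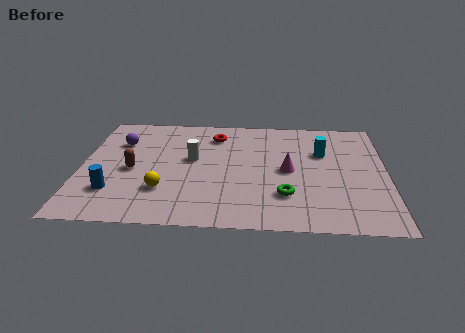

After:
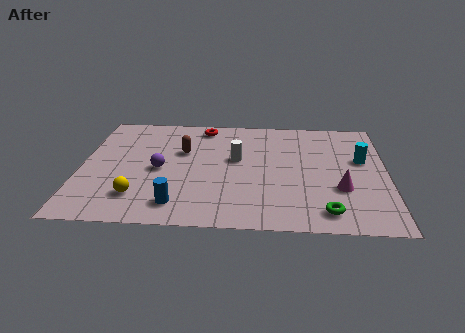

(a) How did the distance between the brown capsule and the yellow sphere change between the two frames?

+2.0

Before: roughly 2.0 units apart; after: 4.0. That's 2.0 units further apart.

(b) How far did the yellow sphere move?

1.1

From (3.4, 2.5) to (2.4, 2.0), the yellow sphere covered √(1.0² + 0.5²) ≈ 1.1 units.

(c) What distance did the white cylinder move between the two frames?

1.8

The white cylinder moved from about (4.5, 5.0) to (6.3, 5.1), a distance of √(1.8² + 0.1²) ≈ 1.8.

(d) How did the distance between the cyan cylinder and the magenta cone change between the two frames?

+0.4

Before: roughly 2.1 units apart; after: 2.5. That's 0.4 units further apart.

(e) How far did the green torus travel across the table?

1.9

The green torus was near (8.3, 2.4) before and (9.9, 1.3) after, so it travelled √(1.6² + 1.1²) ≈ 1.9 units.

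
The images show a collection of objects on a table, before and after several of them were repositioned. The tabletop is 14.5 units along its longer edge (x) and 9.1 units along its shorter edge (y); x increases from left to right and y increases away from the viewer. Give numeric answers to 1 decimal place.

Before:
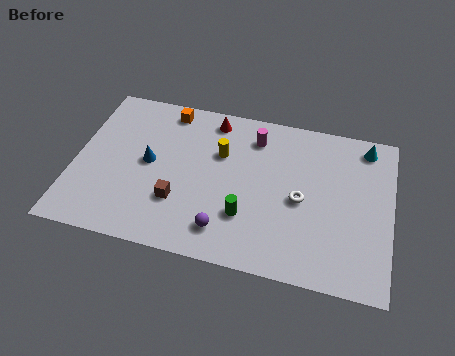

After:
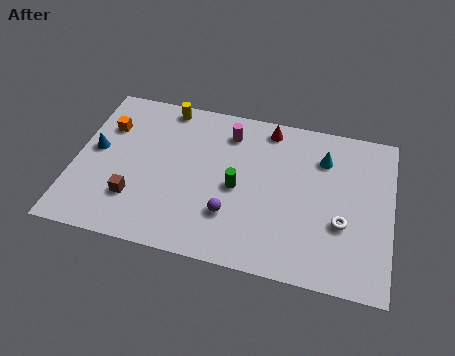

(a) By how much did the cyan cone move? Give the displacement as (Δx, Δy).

(-1.9, -1.1)

From the two frames, the cyan cone sits at roughly (13.2, 7.9) before and (11.3, 6.8) after.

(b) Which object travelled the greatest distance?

the yellow cylinder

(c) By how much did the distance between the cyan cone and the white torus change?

-1.0

The distance was about 4.6 in the first image and 3.6 in the second, so they moved 1.0 units closer together.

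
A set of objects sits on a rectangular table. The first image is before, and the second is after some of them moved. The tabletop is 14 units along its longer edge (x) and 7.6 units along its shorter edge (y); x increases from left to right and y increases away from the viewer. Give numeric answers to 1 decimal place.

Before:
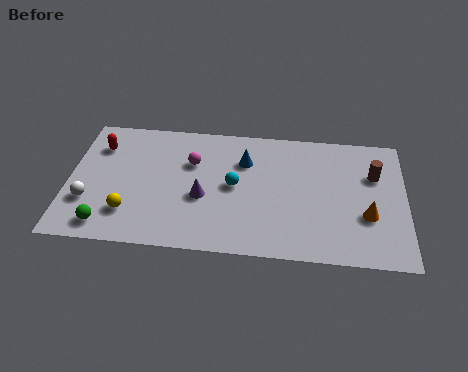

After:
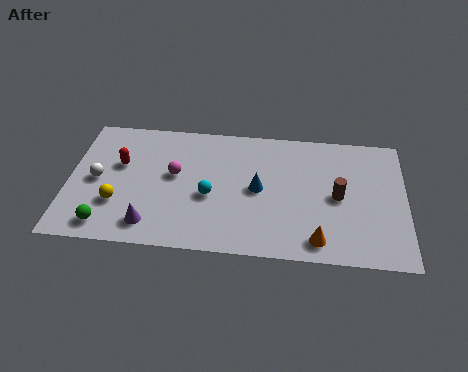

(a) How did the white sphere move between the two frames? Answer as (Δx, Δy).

(0.3, 1.3)

The white sphere was at about (0.9, 2.4) and moved to about (1.2, 3.7).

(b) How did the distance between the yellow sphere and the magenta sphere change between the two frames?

-1.1

The distance was about 4.1 in the first image and 3.0 in the second, so they moved 1.1 units closer together.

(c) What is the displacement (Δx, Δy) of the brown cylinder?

(-1.5, -1.4)

The brown cylinder was at about (12.7, 5.1) and moved to about (11.2, 3.7).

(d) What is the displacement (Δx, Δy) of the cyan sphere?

(-1.0, -0.7)

The cyan sphere started near (6.9, 3.9) and ended near (5.9, 3.2).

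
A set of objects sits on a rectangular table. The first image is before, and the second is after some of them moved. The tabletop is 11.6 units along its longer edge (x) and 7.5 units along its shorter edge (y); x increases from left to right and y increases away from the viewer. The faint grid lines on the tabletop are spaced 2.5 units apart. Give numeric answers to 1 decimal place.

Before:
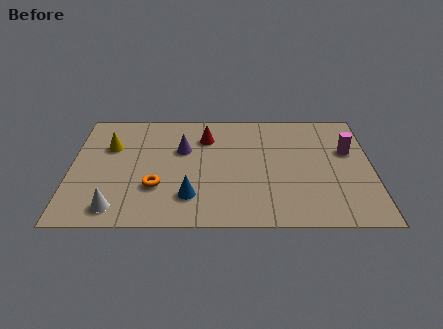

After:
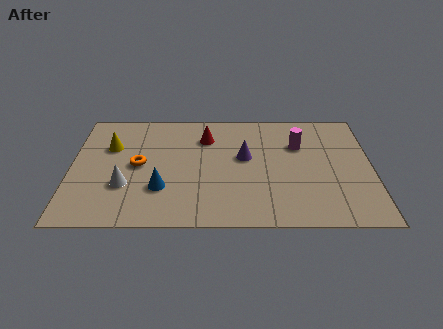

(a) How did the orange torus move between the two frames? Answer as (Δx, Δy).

(-0.7, 1.4)

From the two frames, the orange torus sits at roughly (3.3, 2.4) before and (2.6, 3.8) after.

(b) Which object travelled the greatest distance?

the purple cone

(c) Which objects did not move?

the yellow cone and the red cone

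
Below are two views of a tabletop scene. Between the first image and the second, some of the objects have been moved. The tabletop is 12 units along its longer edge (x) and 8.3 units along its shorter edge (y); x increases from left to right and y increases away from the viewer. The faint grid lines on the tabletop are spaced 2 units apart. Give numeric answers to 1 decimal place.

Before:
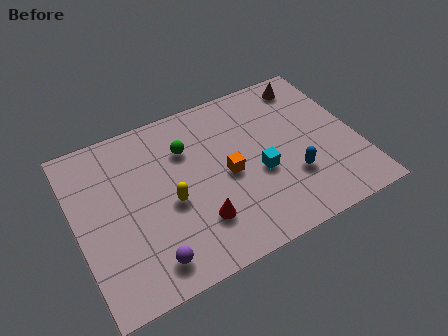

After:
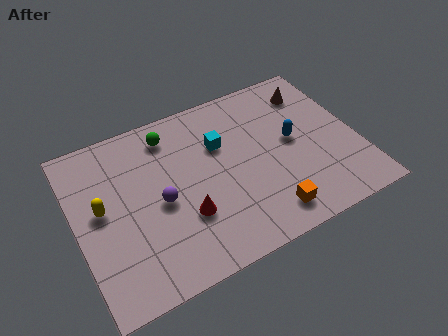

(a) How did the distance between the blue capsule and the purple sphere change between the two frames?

-0.6

The distance was about 6.4 in the first image and 5.8 in the second, so they moved 0.6 units closer together.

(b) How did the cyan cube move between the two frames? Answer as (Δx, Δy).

(-1.4, 2.1)

The cyan cube was at about (7.7, 3.4) and moved to about (6.3, 5.5).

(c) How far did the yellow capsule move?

2.9

The yellow capsule moved from about (3.9, 3.6) to (1.1, 4.5), a distance of √(2.8² + 0.9²) ≈ 2.9.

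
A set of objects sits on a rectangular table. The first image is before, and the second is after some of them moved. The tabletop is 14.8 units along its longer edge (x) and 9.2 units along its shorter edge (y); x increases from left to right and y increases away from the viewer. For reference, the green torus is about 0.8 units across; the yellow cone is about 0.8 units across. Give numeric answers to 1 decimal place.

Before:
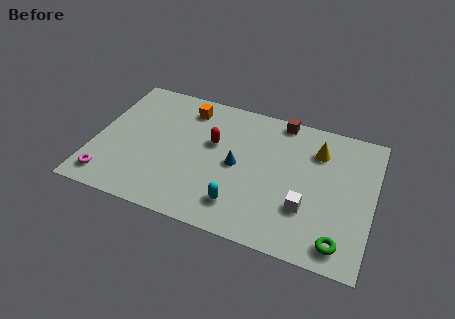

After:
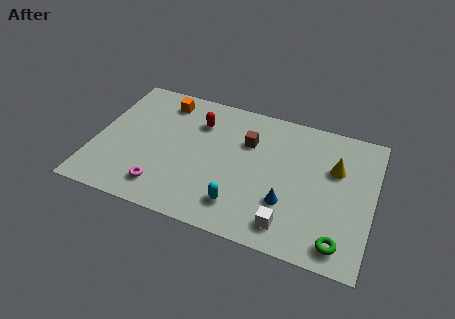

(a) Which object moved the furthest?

the blue cone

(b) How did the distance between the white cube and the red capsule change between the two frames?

+1.6

The distance was about 5.9 in the first image and 7.5 in the second, so they moved 1.6 units further apart.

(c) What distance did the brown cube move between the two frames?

2.6

From (9.6, 8.4) to (8.0, 6.3), the brown cube covered √(1.6² + 2.1²) ≈ 2.6 units.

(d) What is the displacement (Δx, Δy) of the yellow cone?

(1.0, -0.9)

The yellow cone started near (11.7, 6.9) and ended near (12.7, 6.0).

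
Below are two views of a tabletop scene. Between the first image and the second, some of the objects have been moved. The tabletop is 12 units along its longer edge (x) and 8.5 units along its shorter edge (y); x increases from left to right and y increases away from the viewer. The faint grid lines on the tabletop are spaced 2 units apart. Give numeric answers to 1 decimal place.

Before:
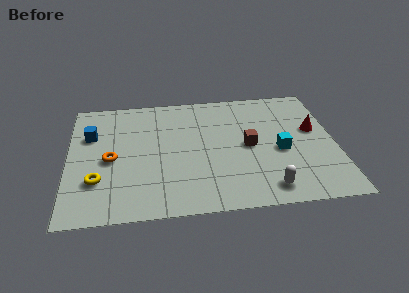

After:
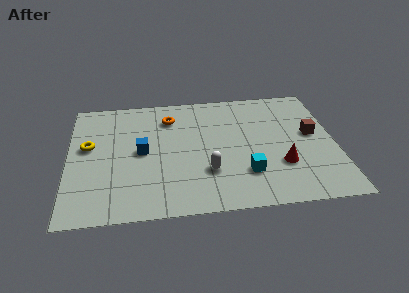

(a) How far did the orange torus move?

3.8

The orange torus moved from about (1.9, 3.9) to (4.6, 6.6), a distance of √(2.7² + 2.7²) ≈ 3.8.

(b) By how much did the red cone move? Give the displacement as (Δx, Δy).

(-1.6, -2.3)

The red cone was at about (11.1, 5.0) and moved to about (9.5, 2.7).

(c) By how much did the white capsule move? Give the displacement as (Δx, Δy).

(-2.6, 1.4)

The white capsule was at about (8.8, 1.2) and moved to about (6.2, 2.6).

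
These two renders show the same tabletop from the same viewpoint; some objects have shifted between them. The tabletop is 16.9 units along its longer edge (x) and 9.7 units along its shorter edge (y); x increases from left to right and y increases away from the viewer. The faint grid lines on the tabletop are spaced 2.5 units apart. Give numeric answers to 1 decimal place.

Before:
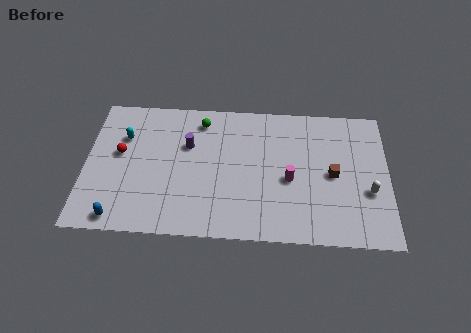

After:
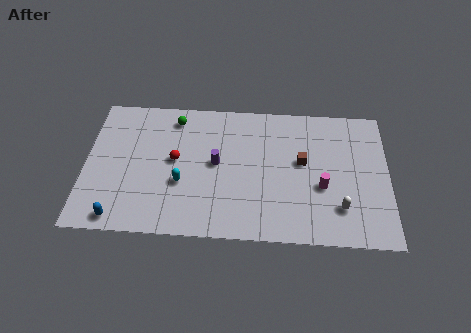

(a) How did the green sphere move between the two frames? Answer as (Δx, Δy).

(-1.5, 0.1)

The green sphere started near (6.4, 8.1) and ended near (4.9, 8.2).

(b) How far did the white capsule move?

2.0

The white capsule moved from about (15.8, 3.6) to (14.2, 2.4), a distance of √(1.6² + 1.2²) ≈ 2.0.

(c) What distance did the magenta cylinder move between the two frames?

1.8

The magenta cylinder moved from about (11.4, 4.2) to (13.2, 3.8), a distance of √(1.8² + 0.4²) ≈ 1.8.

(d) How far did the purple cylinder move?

2.0

The purple cylinder moved from about (5.7, 6.3) to (7.3, 5.1), a distance of √(1.6² + 1.2²) ≈ 2.0.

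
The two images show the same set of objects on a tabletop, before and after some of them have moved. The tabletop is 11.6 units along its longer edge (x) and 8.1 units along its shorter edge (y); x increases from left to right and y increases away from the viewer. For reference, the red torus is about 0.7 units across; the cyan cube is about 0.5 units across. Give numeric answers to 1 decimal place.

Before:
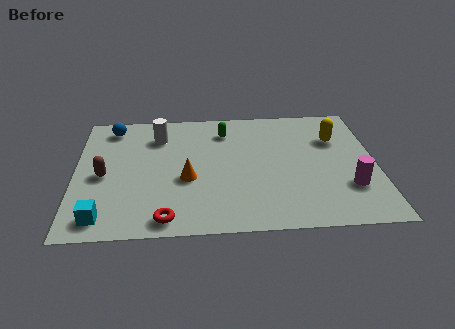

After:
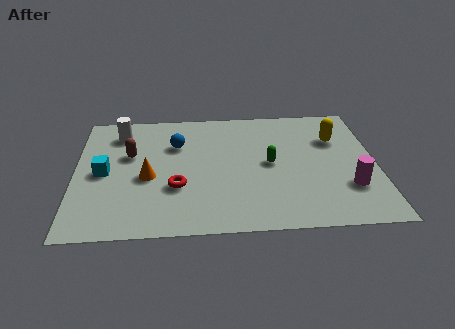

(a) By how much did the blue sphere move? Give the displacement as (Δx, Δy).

(2.5, -1.3)

The blue sphere was at about (1.4, 6.9) and moved to about (3.9, 5.6).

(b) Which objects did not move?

the yellow capsule and the magenta cylinder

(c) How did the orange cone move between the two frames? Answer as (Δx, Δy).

(-1.5, 0.2)

From the two frames, the orange cone sits at roughly (4.3, 3.3) before and (2.8, 3.5) after.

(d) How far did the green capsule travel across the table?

2.9

The green capsule moved from about (5.8, 6.4) to (7.5, 4.1), a distance of √(1.7² + 2.3²) ≈ 2.9.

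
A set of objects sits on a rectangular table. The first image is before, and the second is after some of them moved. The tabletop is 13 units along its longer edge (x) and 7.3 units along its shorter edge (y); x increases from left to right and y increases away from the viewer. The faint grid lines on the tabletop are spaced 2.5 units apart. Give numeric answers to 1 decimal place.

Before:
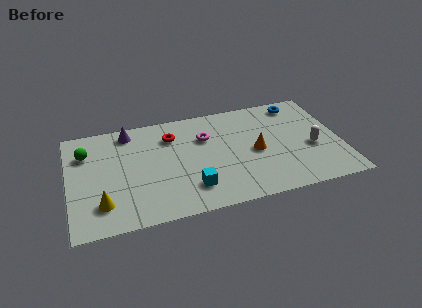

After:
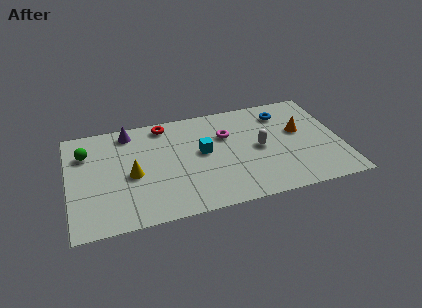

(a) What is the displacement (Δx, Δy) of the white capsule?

(-2.5, 0.6)

From the two frames, the white capsule sits at roughly (11.6, 3.0) before and (9.1, 3.6) after.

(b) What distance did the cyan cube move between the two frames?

2.4

From (5.7, 1.7) to (6.4, 4.0), the cyan cube covered √(0.7² + 2.3²) ≈ 2.4 units.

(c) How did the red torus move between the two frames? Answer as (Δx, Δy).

(-0.3, 0.9)

From the two frames, the red torus sits at roughly (5.0, 5.5) before and (4.7, 6.4) after.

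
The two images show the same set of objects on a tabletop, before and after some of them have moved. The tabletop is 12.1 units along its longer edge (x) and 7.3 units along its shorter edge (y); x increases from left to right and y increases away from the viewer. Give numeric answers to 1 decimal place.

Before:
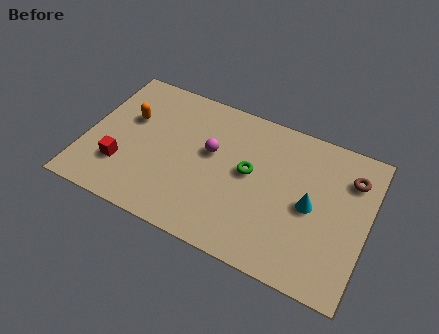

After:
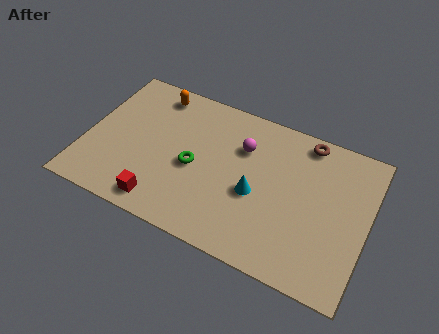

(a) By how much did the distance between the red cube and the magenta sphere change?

+0.9

They were about 4.2 units apart before and 5.1 after — 0.9 units further apart.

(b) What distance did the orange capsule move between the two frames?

1.9

The orange capsule was near (1.7, 4.6) before and (2.6, 6.3) after, so it travelled √(0.9² + 1.7²) ≈ 1.9 units.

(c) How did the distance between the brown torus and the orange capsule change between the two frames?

-2.9

Before: roughly 9.5 units apart; after: 6.6. That's 2.9 units closer together.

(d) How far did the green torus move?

2.4

From (7.0, 4.0) to (4.7, 3.3), the green torus covered √(2.3² + 0.7²) ≈ 2.4 units.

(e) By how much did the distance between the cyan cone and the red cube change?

-3.8

The distance was about 8.1 in the first image and 4.3 in the second, so they moved 3.8 units closer together.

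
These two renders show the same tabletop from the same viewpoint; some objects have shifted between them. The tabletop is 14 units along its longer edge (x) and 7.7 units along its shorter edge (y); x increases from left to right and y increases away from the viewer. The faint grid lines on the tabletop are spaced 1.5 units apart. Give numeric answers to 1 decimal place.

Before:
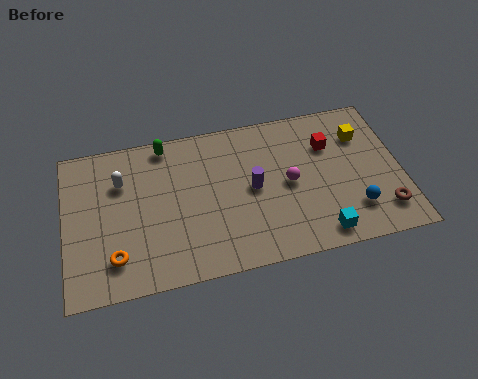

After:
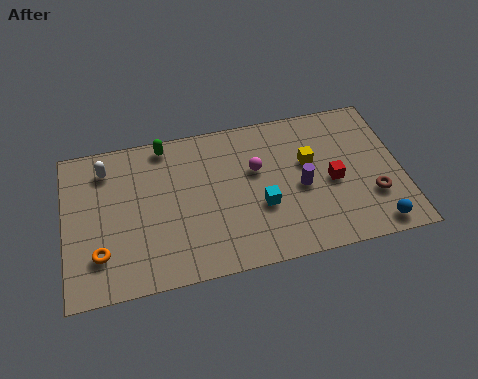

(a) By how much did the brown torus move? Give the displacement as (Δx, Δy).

(-0.4, 0.8)

The brown torus started near (13.1, 1.6) and ended near (12.7, 2.4).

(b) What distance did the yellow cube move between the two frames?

2.5

From (12.5, 5.6) to (10.2, 4.7), the yellow cube covered √(2.3² + 0.9²) ≈ 2.5 units.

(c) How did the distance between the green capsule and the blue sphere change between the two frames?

+1.2

The distance was about 9.1 in the first image and 10.3 in the second, so they moved 1.2 units further apart.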